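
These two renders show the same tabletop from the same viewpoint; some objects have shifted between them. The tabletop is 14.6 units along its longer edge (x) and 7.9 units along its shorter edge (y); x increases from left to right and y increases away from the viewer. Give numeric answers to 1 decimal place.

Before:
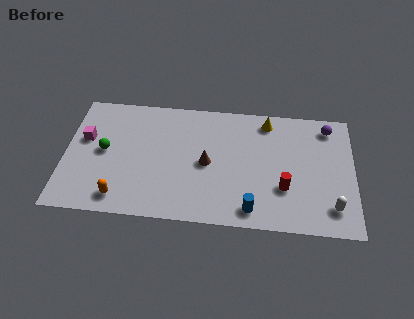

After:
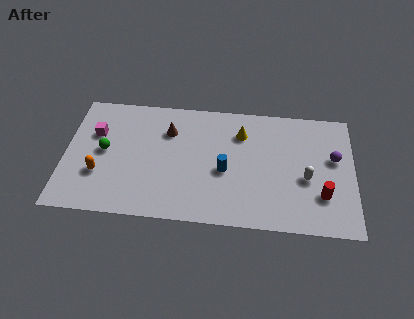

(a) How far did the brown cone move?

2.8

The brown cone was near (7.2, 3.8) before and (5.2, 5.7) after, so it travelled √(2.0² + 1.9²) ≈ 2.8 units.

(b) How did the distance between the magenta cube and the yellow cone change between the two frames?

-2.0

The distance was about 9.4 in the first image and 7.4 in the second, so they moved 2.0 units closer together.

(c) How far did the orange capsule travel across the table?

1.8

From (2.9, 1.2) to (1.8, 2.6), the orange capsule covered √(1.1² + 1.4²) ≈ 1.8 units.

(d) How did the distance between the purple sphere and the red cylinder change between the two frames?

-2.2

They were about 4.7 units apart before and 2.5 after — 2.2 units closer together.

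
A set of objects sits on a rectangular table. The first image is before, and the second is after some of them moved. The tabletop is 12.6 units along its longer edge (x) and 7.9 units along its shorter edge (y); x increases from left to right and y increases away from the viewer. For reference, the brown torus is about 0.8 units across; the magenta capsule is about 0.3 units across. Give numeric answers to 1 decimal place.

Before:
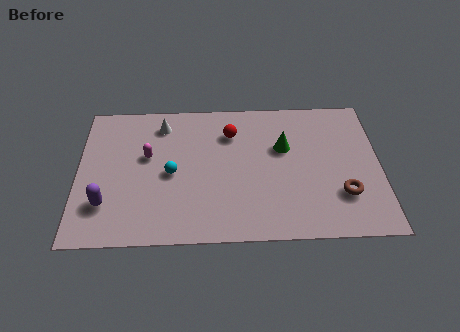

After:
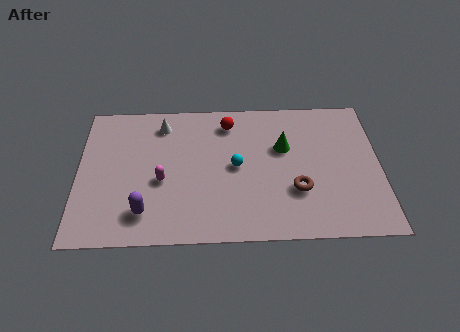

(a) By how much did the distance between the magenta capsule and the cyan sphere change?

+1.8

Before: roughly 1.4 units apart; after: 3.2. That's 1.8 units further apart.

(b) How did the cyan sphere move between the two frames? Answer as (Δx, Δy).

(2.7, 0.3)

The cyan sphere was at about (3.9, 3.7) and moved to about (6.6, 4.0).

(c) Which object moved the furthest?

the cyan sphere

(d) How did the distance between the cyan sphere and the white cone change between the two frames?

+1.2

They were about 2.8 units apart before and 4.0 after — 1.2 units further apart.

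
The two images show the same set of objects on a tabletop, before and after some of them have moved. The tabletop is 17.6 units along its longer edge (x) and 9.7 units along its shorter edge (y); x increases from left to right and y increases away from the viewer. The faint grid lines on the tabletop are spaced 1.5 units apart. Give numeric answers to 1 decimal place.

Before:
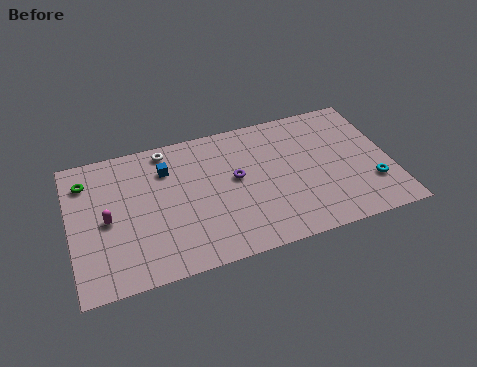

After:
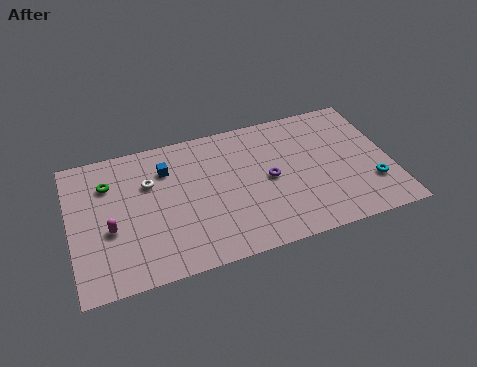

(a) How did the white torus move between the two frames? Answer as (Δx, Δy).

(-1.1, -2.1)

The white torus started near (5.5, 8.6) and ended near (4.4, 6.5).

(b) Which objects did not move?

the cyan torus and the blue cube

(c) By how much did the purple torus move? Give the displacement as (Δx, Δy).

(1.8, -0.6)

From the two frames, the purple torus sits at roughly (9.1, 5.4) before and (10.9, 4.8) after.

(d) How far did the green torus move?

1.3

The green torus moved from about (1.0, 7.6) to (2.2, 7.1), a distance of √(1.2² + 0.5²) ≈ 1.3.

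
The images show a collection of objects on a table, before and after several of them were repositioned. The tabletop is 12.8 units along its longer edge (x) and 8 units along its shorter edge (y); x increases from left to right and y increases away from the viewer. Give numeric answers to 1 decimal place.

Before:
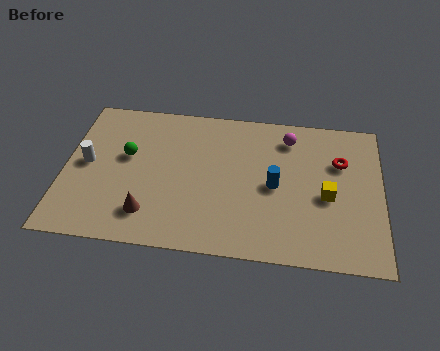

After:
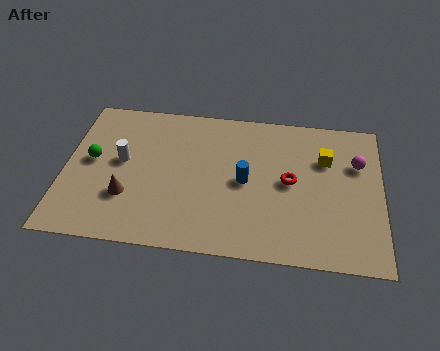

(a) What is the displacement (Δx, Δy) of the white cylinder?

(1.4, 0.3)

The white cylinder started near (0.9, 4.1) and ended near (2.3, 4.4).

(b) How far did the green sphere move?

1.5

From (2.5, 4.7) to (1.1, 4.3), the green sphere covered √(1.4² + 0.4²) ≈ 1.5 units.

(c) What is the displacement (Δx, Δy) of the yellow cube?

(-0.1, 2.0)

From the two frames, the yellow cube sits at roughly (10.6, 3.5) before and (10.5, 5.5) after.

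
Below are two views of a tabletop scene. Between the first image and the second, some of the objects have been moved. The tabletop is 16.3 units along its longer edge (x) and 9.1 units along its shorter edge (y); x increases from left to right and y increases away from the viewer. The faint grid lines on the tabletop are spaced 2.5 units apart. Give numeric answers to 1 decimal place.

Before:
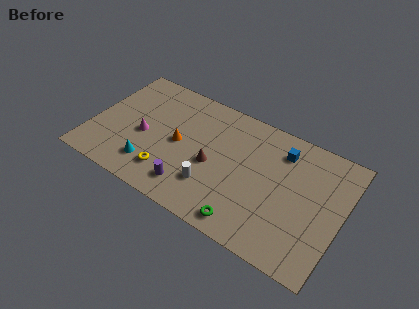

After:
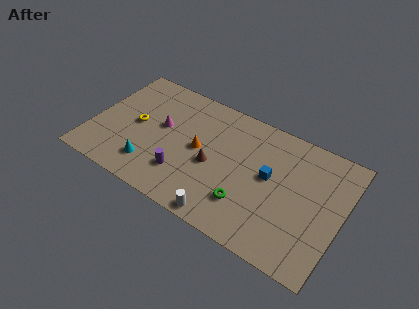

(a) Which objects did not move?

the cyan cone and the brown cone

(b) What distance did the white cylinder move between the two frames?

2.0

The white cylinder was near (8.2, 2.5) before and (9.3, 0.8) after, so it travelled √(1.1² + 1.7²) ≈ 2.0 units.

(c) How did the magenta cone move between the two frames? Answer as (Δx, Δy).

(1.0, 1.2)

The magenta cone started near (3.4, 4.0) and ended near (4.4, 5.2).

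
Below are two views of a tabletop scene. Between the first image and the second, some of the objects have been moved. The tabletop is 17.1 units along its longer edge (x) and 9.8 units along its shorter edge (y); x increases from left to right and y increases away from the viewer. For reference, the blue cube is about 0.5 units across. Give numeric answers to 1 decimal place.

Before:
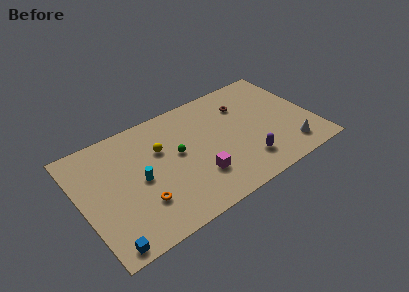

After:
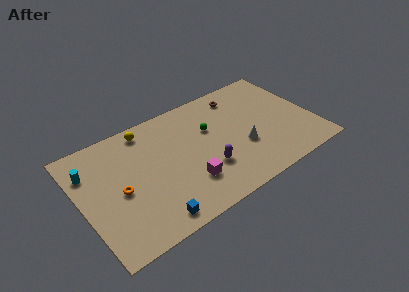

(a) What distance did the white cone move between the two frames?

3.7

From (14.9, 1.8) to (11.7, 3.6), the white cone covered √(3.2² + 1.8²) ≈ 3.7 units.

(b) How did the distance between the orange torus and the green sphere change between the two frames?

+3.2

They were about 4.0 units apart before and 7.2 after — 3.2 units further apart.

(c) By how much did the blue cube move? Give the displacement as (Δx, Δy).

(3.3, 0.3)

From the two frames, the blue cube sits at roughly (1.2, 0.9) before and (4.5, 1.2) after.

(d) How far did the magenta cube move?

0.8

From (8.2, 2.8) to (7.4, 2.7), the magenta cube covered √(0.8² + 0.1²) ≈ 0.8 units.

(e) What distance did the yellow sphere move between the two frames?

2.3

From (6.0, 6.4) to (5.3, 8.6), the yellow sphere covered √(0.7² + 2.2²) ≈ 2.3 units.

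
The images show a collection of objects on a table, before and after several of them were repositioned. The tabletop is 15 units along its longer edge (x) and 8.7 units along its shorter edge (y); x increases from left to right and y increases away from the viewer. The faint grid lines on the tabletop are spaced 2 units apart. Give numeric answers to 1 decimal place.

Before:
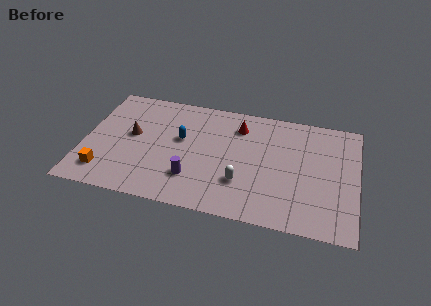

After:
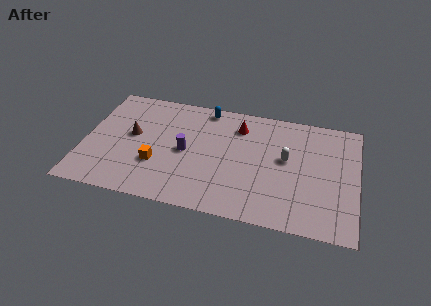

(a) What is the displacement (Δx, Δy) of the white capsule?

(2.3, 2.3)

From the two frames, the white capsule sits at roughly (8.8, 2.6) before and (11.1, 4.9) after.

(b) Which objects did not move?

the red cone and the brown cone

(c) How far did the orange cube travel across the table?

3.0

From (1.3, 1.7) to (4.1, 2.9), the orange cube covered √(2.8² + 1.2²) ≈ 3.0 units.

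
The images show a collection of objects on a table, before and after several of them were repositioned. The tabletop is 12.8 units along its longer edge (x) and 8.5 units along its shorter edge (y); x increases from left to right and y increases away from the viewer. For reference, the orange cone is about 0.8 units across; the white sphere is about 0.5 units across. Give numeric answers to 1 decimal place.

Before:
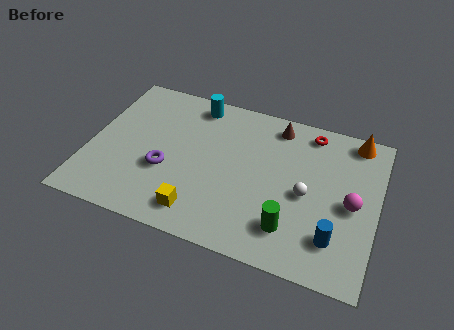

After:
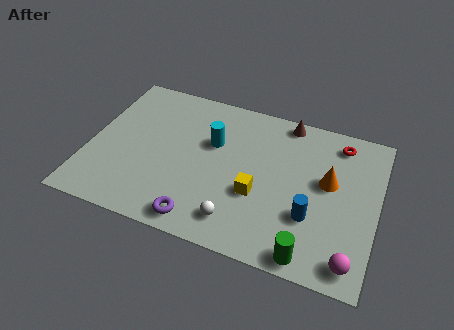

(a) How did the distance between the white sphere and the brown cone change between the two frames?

+2.6

Before: roughly 3.8 units apart; after: 6.4. That's 2.6 units further apart.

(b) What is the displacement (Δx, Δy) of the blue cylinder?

(-1.1, 0.8)

The blue cylinder started near (11.1, 2.0) and ended near (10.0, 2.8).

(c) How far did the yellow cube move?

3.0

The yellow cube moved from about (5.2, 1.4) to (7.6, 3.2), a distance of √(2.4² + 1.8²) ≈ 3.0.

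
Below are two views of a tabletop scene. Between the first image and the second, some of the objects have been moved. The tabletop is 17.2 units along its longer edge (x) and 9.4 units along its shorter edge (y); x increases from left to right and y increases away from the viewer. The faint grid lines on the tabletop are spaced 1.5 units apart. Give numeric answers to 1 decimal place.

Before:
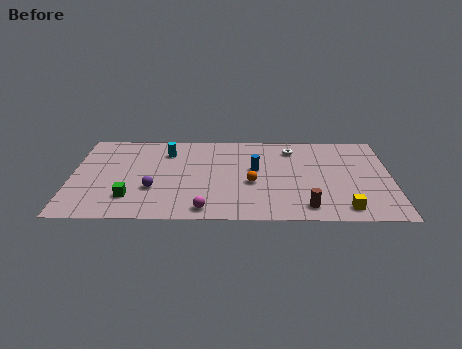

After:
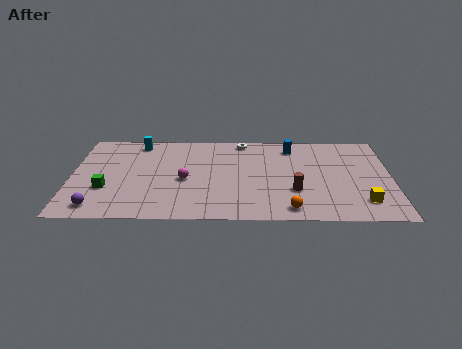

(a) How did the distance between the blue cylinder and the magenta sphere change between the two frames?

+1.7

Before: roughly 5.1 units apart; after: 6.8. That's 1.7 units further apart.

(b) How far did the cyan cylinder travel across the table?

1.9

The cyan cylinder moved from about (5.1, 7.2) to (3.5, 8.2), a distance of √(1.6² + 1.0²) ≈ 1.9.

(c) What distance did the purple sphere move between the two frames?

3.5

From (4.4, 3.2) to (1.5, 1.3), the purple sphere covered √(2.9² + 1.9²) ≈ 3.5 units.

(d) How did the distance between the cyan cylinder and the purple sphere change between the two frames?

+3.1

Before: roughly 4.1 units apart; after: 7.2. That's 3.1 units further apart.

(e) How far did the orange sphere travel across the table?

3.4

From (9.7, 3.9) to (11.7, 1.2), the orange sphere covered √(2.0² + 2.7²) ≈ 3.4 units.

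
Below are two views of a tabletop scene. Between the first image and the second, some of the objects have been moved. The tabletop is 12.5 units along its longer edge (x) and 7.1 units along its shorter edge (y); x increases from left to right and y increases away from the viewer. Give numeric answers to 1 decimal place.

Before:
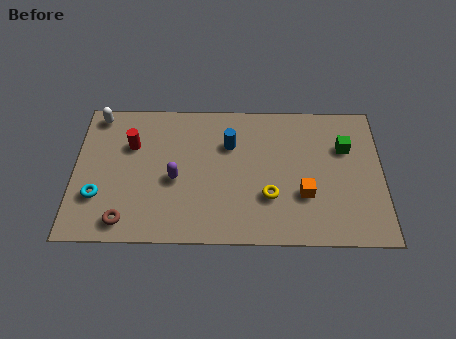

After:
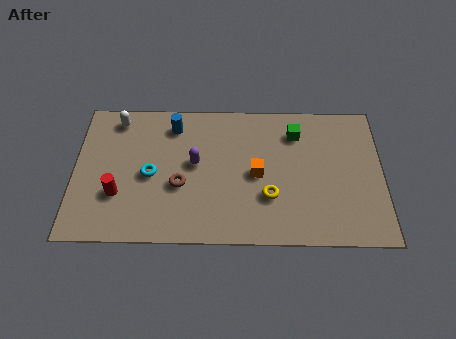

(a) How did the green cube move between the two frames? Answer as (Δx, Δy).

(-2.0, 0.7)

The green cube started near (11.0, 4.8) and ended near (9.0, 5.5).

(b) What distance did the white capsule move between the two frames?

0.8

The white capsule was near (0.9, 6.3) before and (1.7, 6.1) after, so it travelled √(0.8² + 0.2²) ≈ 0.8 units.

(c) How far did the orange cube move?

2.1

From (9.3, 2.4) to (7.4, 3.4), the orange cube covered √(1.9² + 1.0²) ≈ 2.1 units.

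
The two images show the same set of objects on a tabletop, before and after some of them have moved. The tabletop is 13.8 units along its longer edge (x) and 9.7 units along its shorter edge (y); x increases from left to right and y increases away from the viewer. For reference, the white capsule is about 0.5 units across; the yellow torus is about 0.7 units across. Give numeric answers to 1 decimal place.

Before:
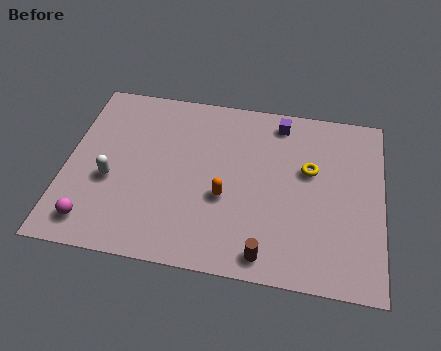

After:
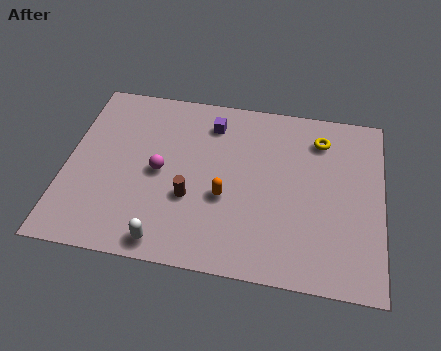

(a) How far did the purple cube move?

3.1

From (9.2, 8.4) to (6.2, 7.8), the purple cube covered √(3.0² + 0.6²) ≈ 3.1 units.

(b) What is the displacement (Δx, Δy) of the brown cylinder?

(-3.4, 2.4)

The brown cylinder was at about (8.9, 1.1) and moved to about (5.5, 3.5).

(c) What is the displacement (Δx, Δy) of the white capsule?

(2.6, -2.9)

The white capsule started near (2.0, 3.9) and ended near (4.6, 1.0).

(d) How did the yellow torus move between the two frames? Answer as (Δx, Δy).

(0.4, 1.8)

The yellow torus was at about (10.6, 5.9) and moved to about (11.0, 7.7).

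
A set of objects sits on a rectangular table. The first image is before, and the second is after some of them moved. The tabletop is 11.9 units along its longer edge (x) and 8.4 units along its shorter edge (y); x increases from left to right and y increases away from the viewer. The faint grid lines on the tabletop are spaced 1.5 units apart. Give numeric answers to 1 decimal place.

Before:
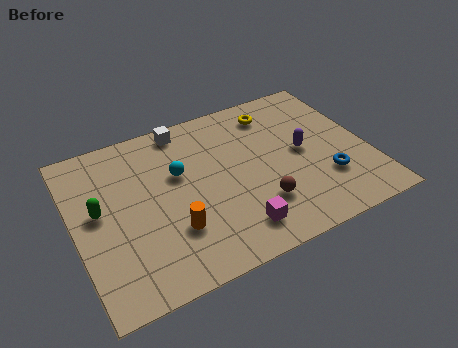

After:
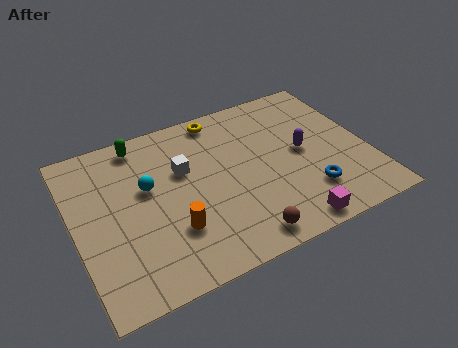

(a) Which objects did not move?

the orange cylinder and the purple capsule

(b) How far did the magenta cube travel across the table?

2.2

From (6.1, 1.5) to (8.2, 0.8), the magenta cube covered √(2.1² + 0.7²) ≈ 2.2 units.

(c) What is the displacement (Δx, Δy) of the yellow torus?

(-2.2, 0.6)

The yellow torus was at about (8.5, 6.9) and moved to about (6.3, 7.5).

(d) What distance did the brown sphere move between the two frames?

1.6

The brown sphere moved from about (7.2, 2.3) to (6.3, 1.0), a distance of √(0.9² + 1.3²) ≈ 1.6.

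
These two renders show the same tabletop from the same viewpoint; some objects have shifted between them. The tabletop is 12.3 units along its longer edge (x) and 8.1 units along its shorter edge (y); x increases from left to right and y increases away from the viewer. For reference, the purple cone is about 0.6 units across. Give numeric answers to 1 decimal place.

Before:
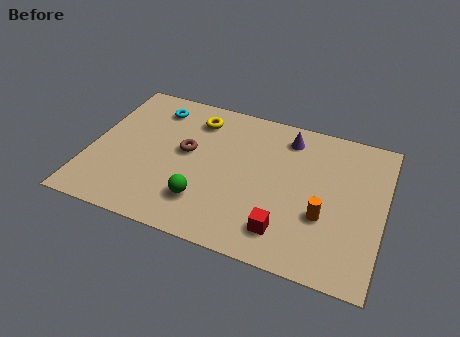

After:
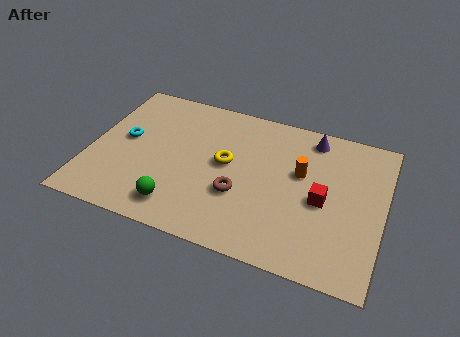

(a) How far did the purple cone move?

1.0

The purple cone was near (8.1, 6.7) before and (9.1, 7.0) after, so it travelled √(1.0² + 0.3²) ≈ 1.0 units.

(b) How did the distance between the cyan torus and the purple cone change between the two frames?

+2.4

They were about 5.7 units apart before and 8.1 after — 2.4 units further apart.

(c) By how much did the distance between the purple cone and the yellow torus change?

+0.4

Before: roughly 3.9 units apart; after: 4.3. That's 0.4 units further apart.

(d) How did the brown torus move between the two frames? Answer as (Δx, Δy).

(2.4, -1.6)

The brown torus started near (4.0, 4.5) and ended near (6.4, 2.9).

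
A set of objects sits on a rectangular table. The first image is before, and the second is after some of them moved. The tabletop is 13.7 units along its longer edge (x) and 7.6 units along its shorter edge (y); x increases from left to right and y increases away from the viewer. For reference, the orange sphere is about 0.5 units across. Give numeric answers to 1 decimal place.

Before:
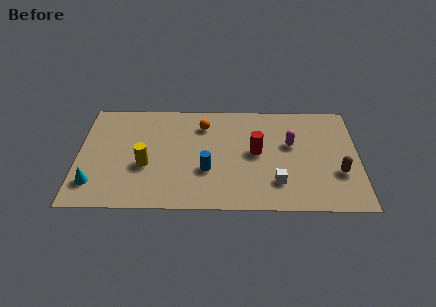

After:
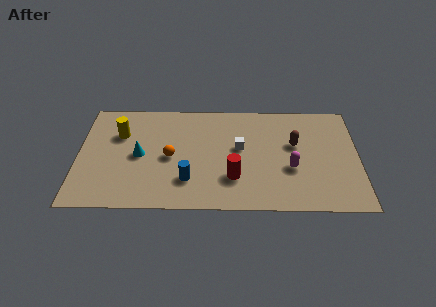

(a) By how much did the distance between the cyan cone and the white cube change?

-4.0

They were about 8.9 units apart before and 4.9 after — 4.0 units closer together.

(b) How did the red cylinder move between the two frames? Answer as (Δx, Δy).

(-1.1, -1.8)

The red cylinder was at about (8.7, 4.0) and moved to about (7.6, 2.2).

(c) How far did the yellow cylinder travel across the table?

2.6

From (3.3, 3.0) to (2.0, 5.2), the yellow cylinder covered √(1.3² + 2.2²) ≈ 2.6 units.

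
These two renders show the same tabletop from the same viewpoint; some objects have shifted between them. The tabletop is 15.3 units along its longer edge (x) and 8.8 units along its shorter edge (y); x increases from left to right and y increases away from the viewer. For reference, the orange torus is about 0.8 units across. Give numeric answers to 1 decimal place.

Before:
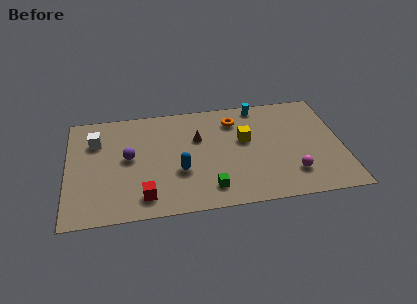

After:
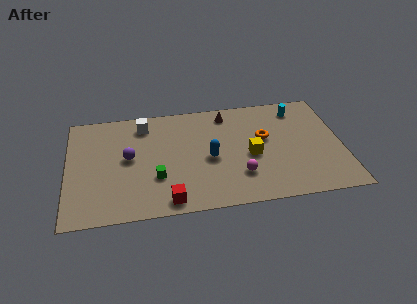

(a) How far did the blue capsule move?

1.9

The blue capsule moved from about (6.2, 3.2) to (7.9, 4.0), a distance of √(1.7² + 0.8²) ≈ 1.9.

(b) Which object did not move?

the purple sphere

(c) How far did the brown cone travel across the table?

2.5

The brown cone moved from about (7.3, 5.7) to (9.0, 7.5), a distance of √(1.7² + 1.8²) ≈ 2.5.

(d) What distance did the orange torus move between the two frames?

2.3

The orange torus was near (9.4, 6.9) before and (11.0, 5.2) after, so it travelled √(1.6² + 1.7²) ≈ 2.3 units.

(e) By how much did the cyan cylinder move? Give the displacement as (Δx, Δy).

(2.2, -0.6)

The cyan cylinder was at about (10.8, 7.9) and moved to about (13.0, 7.3).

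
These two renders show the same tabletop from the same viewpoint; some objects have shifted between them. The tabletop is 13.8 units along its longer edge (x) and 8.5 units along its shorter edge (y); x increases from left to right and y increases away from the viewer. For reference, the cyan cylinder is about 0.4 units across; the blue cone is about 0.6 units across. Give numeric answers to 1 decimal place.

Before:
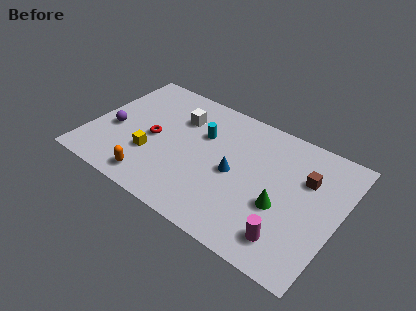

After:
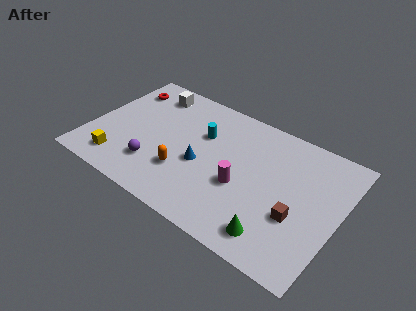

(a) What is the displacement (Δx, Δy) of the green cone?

(0.0, -1.9)

The green cone started near (10.8, 3.3) and ended near (10.8, 1.4).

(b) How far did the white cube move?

2.1

The white cube moved from about (4.6, 6.1) to (2.7, 7.1), a distance of √(1.9² + 1.0²) ≈ 2.1.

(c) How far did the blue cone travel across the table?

1.8

From (8.1, 4.0) to (6.3, 3.6), the blue cone covered √(1.8² + 0.4²) ≈ 1.8 units.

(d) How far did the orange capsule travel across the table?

2.1

From (4.0, 1.2) to (5.5, 2.6), the orange capsule covered √(1.5² + 1.4²) ≈ 2.1 units.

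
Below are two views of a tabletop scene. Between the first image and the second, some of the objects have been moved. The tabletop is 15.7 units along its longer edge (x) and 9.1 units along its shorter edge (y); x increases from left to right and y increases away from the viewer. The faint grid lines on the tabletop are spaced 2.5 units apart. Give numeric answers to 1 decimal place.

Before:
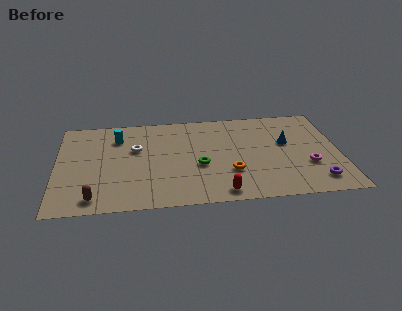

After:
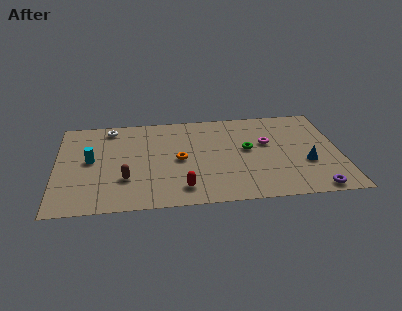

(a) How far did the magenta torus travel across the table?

3.3

From (13.9, 3.1) to (11.7, 5.5), the magenta torus covered √(2.2² + 2.4²) ≈ 3.3 units.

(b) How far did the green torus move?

3.0

The green torus moved from about (7.9, 3.7) to (10.6, 5.0), a distance of √(2.7² + 1.3²) ≈ 3.0.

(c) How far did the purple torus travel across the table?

0.8

From (14.3, 1.6) to (14.1, 0.8), the purple torus covered √(0.2² + 0.8²) ≈ 0.8 units.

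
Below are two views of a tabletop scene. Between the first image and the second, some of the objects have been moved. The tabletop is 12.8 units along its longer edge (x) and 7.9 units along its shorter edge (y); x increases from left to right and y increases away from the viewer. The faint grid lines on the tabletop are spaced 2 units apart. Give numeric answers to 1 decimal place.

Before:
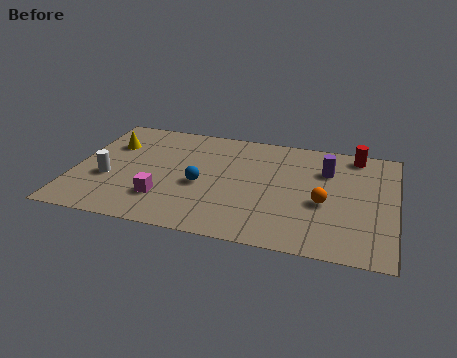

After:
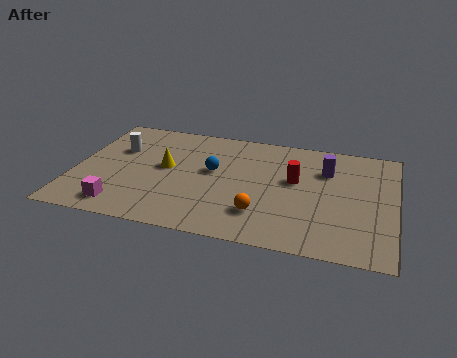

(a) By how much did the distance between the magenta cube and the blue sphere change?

+2.8

The distance was about 1.9 in the first image and 4.7 in the second, so they moved 2.8 units further apart.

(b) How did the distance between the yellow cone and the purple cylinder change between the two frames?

-2.2

They were about 8.7 units apart before and 6.5 after — 2.2 units closer together.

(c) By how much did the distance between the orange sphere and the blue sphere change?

-1.6

The distance was about 4.9 in the first image and 3.3 in the second, so they moved 1.6 units closer together.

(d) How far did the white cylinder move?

2.2

The white cylinder moved from about (1.4, 3.0) to (1.6, 5.2), a distance of √(0.2² + 2.2²) ≈ 2.2.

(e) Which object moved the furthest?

the red cylinder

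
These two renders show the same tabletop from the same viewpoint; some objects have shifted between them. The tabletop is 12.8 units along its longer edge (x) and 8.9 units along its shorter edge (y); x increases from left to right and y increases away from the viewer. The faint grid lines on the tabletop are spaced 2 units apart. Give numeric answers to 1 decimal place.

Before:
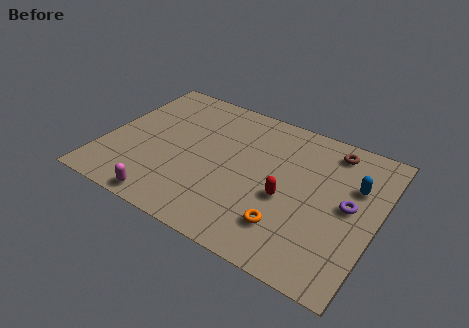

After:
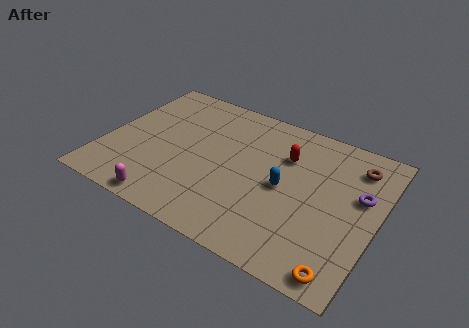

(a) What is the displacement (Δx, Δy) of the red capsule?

(-0.4, 2.5)

The red capsule started near (8.7, 3.7) and ended near (8.3, 6.2).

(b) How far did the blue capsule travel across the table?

3.5

From (11.6, 5.9) to (8.5, 4.3), the blue capsule covered √(3.1² + 1.6²) ≈ 3.5 units.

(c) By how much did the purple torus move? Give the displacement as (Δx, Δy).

(0.4, 0.8)

The purple torus was at about (11.5, 4.6) and moved to about (11.9, 5.4).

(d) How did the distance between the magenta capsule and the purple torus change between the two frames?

+0.7

The distance was about 8.9 in the first image and 9.6 in the second, so they moved 0.7 units further apart.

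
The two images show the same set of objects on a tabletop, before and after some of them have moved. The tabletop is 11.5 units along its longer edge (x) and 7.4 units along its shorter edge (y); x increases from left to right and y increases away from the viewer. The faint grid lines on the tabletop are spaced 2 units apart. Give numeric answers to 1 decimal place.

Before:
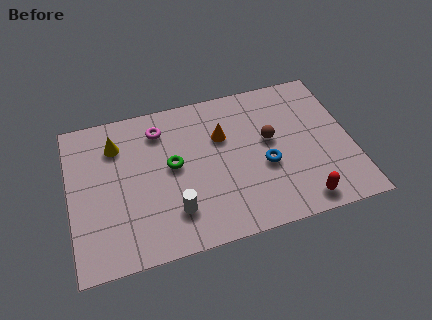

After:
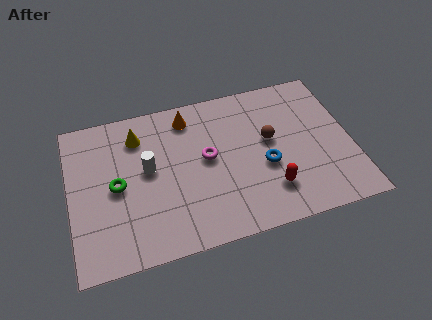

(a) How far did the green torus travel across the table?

2.3

The green torus was near (4.2, 4.0) before and (1.9, 3.6) after, so it travelled √(2.3² + 0.4²) ≈ 2.3 units.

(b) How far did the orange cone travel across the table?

1.8

The orange cone moved from about (6.3, 4.9) to (5.0, 6.2), a distance of √(1.3² + 1.3²) ≈ 1.8.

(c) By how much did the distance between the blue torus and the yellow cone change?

-0.7

The distance was about 6.4 in the first image and 5.7 in the second, so they moved 0.7 units closer together.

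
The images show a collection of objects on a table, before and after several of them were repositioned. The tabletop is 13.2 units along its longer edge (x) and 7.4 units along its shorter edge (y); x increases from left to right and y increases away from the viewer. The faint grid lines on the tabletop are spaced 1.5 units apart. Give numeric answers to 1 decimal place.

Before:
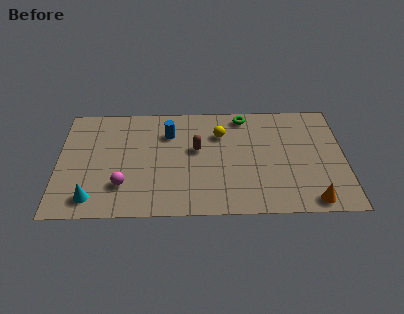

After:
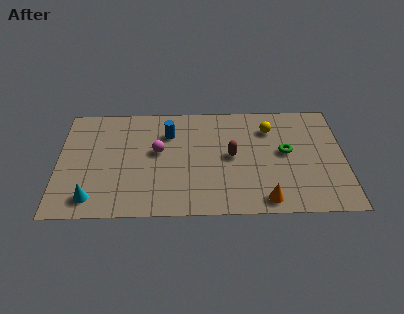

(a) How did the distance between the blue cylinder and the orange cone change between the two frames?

-1.7

They were about 8.0 units apart before and 6.3 after — 1.7 units closer together.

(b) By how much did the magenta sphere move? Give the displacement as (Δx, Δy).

(1.6, 2.2)

From the two frames, the magenta sphere sits at roughly (3.0, 2.0) before and (4.6, 4.2) after.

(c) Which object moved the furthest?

the green torus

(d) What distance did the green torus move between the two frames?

3.1

The green torus was near (8.6, 6.5) before and (10.5, 4.0) after, so it travelled √(1.9² + 2.5²) ≈ 3.1 units.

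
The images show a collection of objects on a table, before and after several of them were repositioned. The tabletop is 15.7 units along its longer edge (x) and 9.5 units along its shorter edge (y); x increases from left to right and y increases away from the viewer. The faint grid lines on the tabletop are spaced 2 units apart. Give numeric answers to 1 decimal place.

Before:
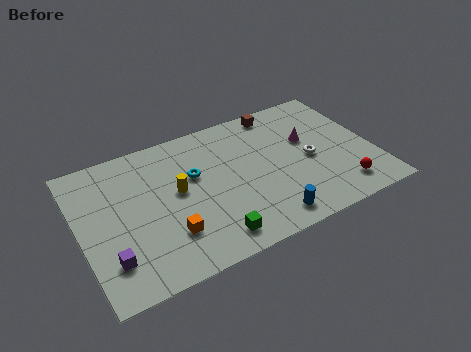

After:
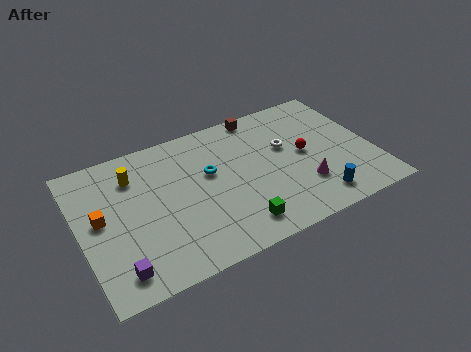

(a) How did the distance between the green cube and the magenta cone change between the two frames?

-3.4

Before: roughly 7.4 units apart; after: 4.0. That's 3.4 units closer together.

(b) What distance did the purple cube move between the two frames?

0.9

The purple cube was near (1.3, 2.3) before and (1.6, 1.5) after, so it travelled √(0.3² + 0.8²) ≈ 0.9 units.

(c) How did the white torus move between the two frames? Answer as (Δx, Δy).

(-1.1, 1.4)

From the two frames, the white torus sits at roughly (12.3, 4.4) before and (11.2, 5.8) after.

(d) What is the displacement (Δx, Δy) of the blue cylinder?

(2.7, 0.2)

From the two frames, the blue cylinder sits at roughly (9.5, 1.3) before and (12.2, 1.5) after.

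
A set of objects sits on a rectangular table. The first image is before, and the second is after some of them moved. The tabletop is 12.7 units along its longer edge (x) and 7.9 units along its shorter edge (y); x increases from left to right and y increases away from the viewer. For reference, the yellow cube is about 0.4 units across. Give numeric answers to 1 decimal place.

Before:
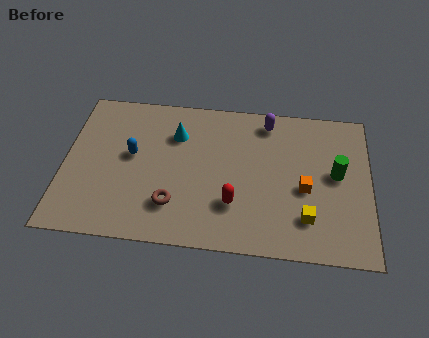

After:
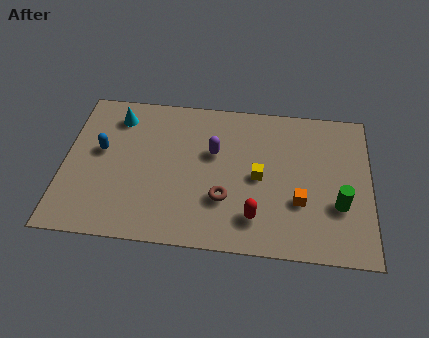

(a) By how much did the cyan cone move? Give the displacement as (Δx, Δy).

(-2.5, 0.7)

The cyan cone started near (4.6, 5.7) and ended near (2.1, 6.4).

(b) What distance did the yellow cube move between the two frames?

2.8

The yellow cube was near (10.1, 1.9) before and (8.1, 3.8) after, so it travelled √(2.0² + 1.9²) ≈ 2.8 units.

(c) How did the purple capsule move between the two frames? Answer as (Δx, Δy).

(-2.2, -1.9)

The purple capsule started near (8.4, 6.8) and ended near (6.2, 4.9).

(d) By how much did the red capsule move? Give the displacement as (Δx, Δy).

(0.9, -0.6)

The red capsule started near (7.1, 2.3) and ended near (8.0, 1.7).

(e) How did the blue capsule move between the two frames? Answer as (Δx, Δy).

(-1.3, 0.1)

The blue capsule started near (2.8, 4.4) and ended near (1.5, 4.5).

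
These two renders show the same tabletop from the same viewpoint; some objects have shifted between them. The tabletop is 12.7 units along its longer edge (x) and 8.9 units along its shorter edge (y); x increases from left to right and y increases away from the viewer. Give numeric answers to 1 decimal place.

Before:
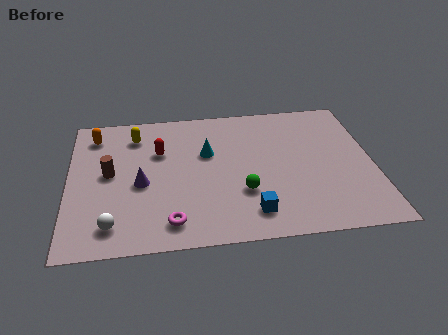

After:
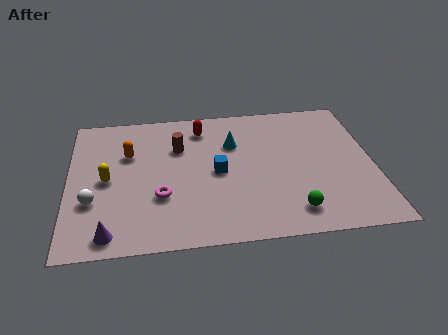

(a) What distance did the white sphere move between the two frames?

1.7

The white sphere moved from about (1.8, 1.5) to (1.0, 3.0), a distance of √(0.8² + 1.5²) ≈ 1.7.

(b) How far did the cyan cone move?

1.2

From (5.8, 5.6) to (6.9, 6.1), the cyan cone covered √(1.1² + 0.5²) ≈ 1.2 units.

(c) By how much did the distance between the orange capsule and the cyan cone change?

-0.6

Before: roughly 5.0 units apart; after: 4.4. That's 0.6 units closer together.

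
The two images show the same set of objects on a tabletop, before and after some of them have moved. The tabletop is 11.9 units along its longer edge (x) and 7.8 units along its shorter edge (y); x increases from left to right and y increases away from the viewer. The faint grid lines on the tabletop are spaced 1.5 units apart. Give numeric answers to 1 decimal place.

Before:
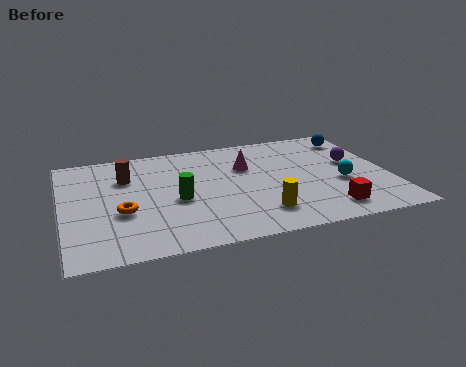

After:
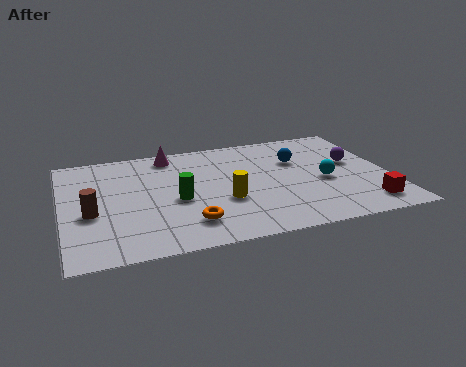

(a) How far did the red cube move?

1.4

The red cube moved from about (9.4, 1.3) to (10.8, 1.3), a distance of √(1.4² + 0.0²) ≈ 1.4.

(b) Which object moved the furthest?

the magenta cone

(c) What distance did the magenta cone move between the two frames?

3.1

From (6.8, 5.2) to (4.1, 6.8), the magenta cone covered √(2.7² + 1.6²) ≈ 3.1 units.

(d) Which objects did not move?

the green cylinder and the purple sphere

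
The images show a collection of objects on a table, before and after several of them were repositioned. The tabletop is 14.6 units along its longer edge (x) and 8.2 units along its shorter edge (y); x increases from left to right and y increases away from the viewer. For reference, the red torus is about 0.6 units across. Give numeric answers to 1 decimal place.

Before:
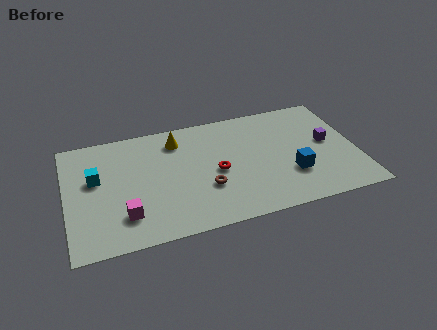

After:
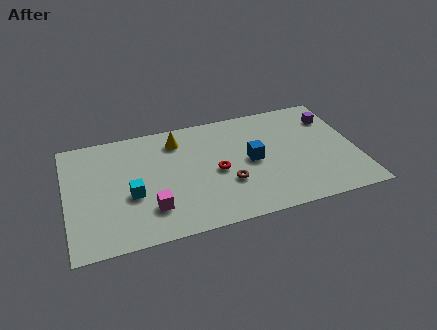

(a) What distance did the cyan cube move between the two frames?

2.3

The cyan cube was near (1.5, 4.9) before and (3.2, 3.3) after, so it travelled √(1.7² + 1.6²) ≈ 2.3 units.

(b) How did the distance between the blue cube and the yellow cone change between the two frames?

-2.4

The distance was about 6.8 in the first image and 4.4 in the second, so they moved 2.4 units closer together.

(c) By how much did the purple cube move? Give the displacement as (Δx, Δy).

(0.4, 1.8)

From the two frames, the purple cube sits at roughly (13.2, 4.4) before and (13.6, 6.2) after.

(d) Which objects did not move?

the red torus and the yellow cone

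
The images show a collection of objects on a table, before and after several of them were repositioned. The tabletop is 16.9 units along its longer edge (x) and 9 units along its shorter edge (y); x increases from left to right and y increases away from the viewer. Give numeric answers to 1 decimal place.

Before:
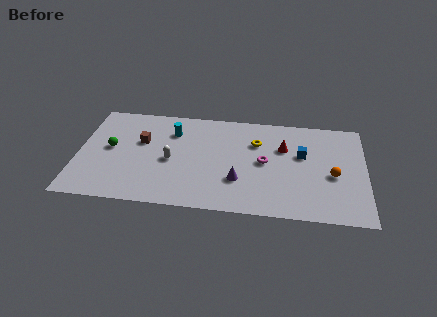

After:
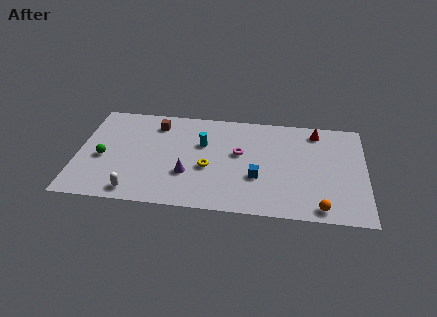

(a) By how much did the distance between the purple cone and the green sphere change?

-2.8

The distance was about 7.9 in the first image and 5.1 in the second, so they moved 2.8 units closer together.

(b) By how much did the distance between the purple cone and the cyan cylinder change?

-2.7

Before: roughly 5.6 units apart; after: 2.9. That's 2.7 units closer together.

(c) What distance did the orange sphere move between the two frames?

3.0

From (15.0, 3.9) to (14.3, 1.0), the orange sphere covered √(0.7² + 2.9²) ≈ 3.0 units.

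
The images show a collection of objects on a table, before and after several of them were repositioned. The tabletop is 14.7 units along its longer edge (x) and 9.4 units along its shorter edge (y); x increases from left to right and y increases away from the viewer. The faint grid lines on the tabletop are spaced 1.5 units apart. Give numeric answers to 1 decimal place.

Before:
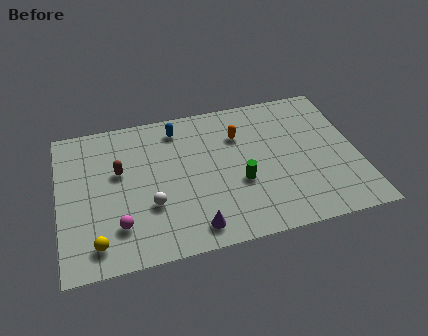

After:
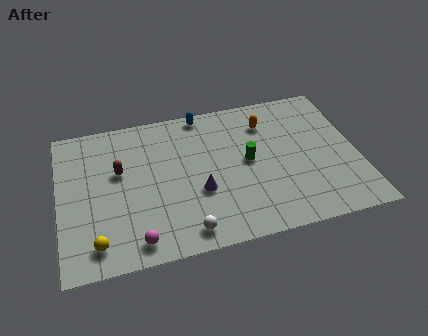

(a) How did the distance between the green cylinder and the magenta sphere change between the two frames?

+0.7

They were about 6.1 units apart before and 6.8 after — 0.7 units further apart.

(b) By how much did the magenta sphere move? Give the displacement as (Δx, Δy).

(0.8, -1.1)

From the two frames, the magenta sphere sits at roughly (2.8, 2.3) before and (3.6, 1.2) after.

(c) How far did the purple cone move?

2.2

The purple cone was near (6.4, 1.3) before and (6.8, 3.5) after, so it travelled √(0.4² + 2.2²) ≈ 2.2 units.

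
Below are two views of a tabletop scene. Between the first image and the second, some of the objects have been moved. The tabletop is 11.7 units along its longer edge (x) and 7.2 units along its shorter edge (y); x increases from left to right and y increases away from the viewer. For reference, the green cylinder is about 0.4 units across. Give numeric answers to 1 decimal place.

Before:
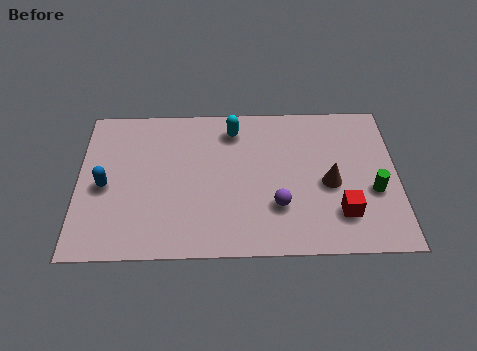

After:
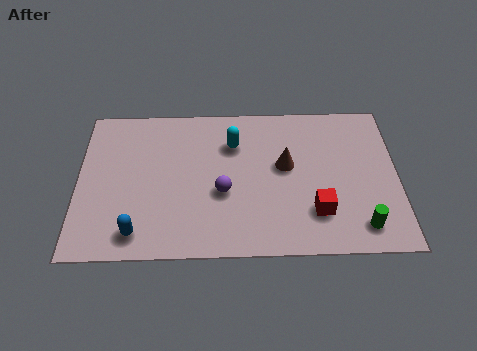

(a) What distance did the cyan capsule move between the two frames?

0.7

The cyan capsule moved from about (5.7, 5.9) to (5.7, 5.2), a distance of √(0.0² + 0.7²) ≈ 0.7.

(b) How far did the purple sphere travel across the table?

2.1

The purple sphere moved from about (7.3, 2.2) to (5.3, 2.9), a distance of √(2.0² + 0.7²) ≈ 2.1.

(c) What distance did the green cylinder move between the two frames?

1.7

The green cylinder was near (10.8, 2.8) before and (10.3, 1.2) after, so it travelled √(0.5² + 1.6²) ≈ 1.7 units.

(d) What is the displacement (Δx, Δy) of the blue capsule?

(1.2, -2.2)

From the two frames, the blue capsule sits at roughly (1.0, 3.3) before and (2.2, 1.1) after.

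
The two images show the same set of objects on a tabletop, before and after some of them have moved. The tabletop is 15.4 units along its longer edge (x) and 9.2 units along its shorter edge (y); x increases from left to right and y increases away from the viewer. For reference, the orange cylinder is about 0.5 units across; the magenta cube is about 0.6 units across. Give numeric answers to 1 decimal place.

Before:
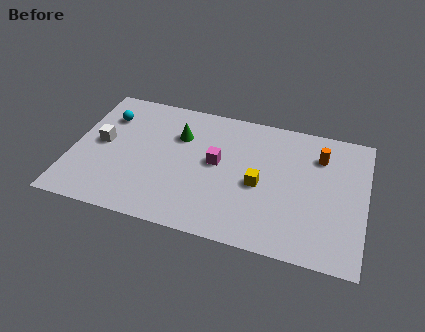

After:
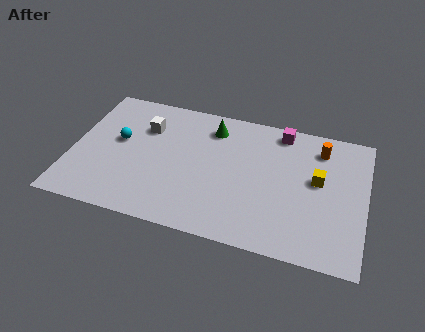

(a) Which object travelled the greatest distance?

the magenta cube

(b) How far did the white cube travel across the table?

2.8

The white cube was near (1.5, 4.8) before and (3.7, 6.5) after, so it travelled √(2.2² + 1.7²) ≈ 2.8 units.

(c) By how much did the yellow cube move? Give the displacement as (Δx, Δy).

(3.0, 1.1)

From the two frames, the yellow cube sits at roughly (9.9, 4.1) before and (12.9, 5.2) after.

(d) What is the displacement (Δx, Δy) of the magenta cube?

(3.2, 3.1)

The magenta cube started near (7.6, 5.0) and ended near (10.8, 8.1).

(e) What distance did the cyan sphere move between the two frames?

1.8

The cyan sphere moved from about (1.6, 6.8) to (2.4, 5.2), a distance of √(0.8² + 1.6²) ≈ 1.8.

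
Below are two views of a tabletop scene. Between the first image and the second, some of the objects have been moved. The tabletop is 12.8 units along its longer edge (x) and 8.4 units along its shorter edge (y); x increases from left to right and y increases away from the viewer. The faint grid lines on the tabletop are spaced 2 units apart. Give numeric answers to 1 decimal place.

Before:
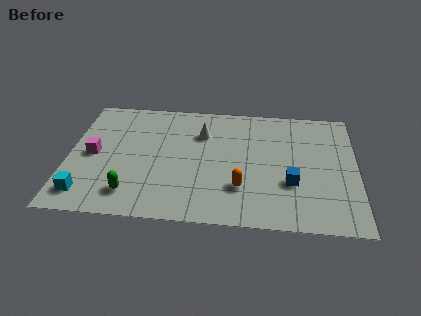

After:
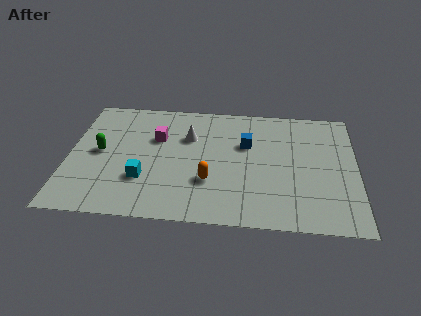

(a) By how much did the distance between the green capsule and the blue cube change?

-0.5

Before: roughly 7.1 units apart; after: 6.6. That's 0.5 units closer together.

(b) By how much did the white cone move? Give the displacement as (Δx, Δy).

(-0.6, -0.3)

The white cone started near (5.9, 6.0) and ended near (5.3, 5.7).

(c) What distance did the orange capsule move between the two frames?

1.4

From (7.7, 2.4) to (6.3, 2.7), the orange capsule covered √(1.4² + 0.3²) ≈ 1.4 units.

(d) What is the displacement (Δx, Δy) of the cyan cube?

(2.5, 1.2)

From the two frames, the cyan cube sits at roughly (0.9, 1.4) before and (3.4, 2.6) after.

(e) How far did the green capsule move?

3.1

The green capsule was near (2.9, 1.6) before and (1.4, 4.3) after, so it travelled √(1.5² + 2.7²) ≈ 3.1 units.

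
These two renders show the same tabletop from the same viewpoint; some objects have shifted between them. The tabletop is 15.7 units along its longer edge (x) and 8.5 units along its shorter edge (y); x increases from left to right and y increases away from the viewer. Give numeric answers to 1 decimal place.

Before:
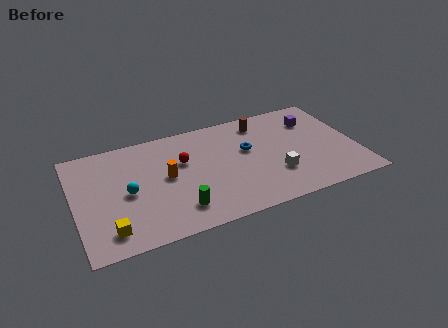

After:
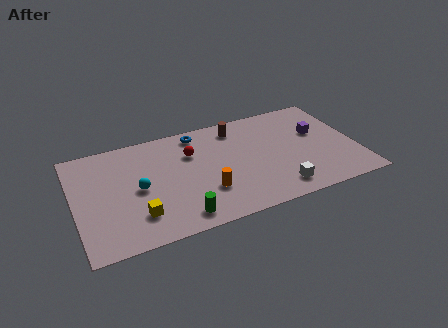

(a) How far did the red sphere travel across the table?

0.7

From (6.1, 5.4) to (6.6, 5.9), the red sphere covered √(0.5² + 0.5²) ≈ 0.7 units.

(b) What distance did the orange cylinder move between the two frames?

2.8

The orange cylinder moved from about (5.1, 4.5) to (7.1, 2.6), a distance of √(2.0² + 1.9²) ≈ 2.8.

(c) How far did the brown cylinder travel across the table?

1.4

The brown cylinder moved from about (10.7, 7.1) to (9.3, 7.1), a distance of √(1.4² + 0.0²) ≈ 1.4.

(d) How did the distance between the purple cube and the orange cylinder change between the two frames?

-1.6

They were about 8.7 units apart before and 7.1 after — 1.6 units closer together.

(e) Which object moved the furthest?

the blue torus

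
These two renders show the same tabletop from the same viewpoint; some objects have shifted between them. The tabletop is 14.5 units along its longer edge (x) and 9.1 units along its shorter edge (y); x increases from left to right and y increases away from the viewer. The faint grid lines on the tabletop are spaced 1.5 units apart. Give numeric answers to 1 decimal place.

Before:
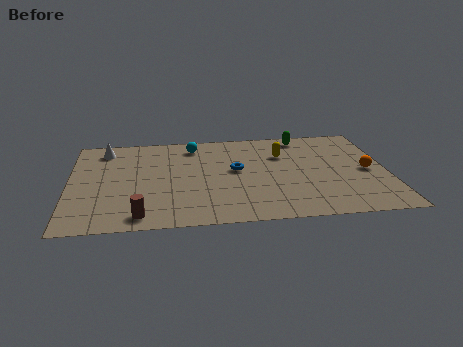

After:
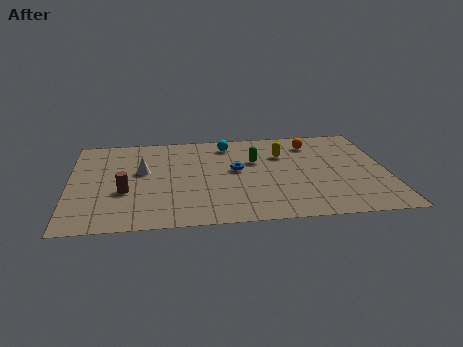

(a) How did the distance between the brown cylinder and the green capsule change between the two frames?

-3.8

Before: roughly 10.3 units apart; after: 6.5. That's 3.8 units closer together.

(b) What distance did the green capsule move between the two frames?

3.2

The green capsule was near (10.8, 8.0) before and (8.5, 5.8) after, so it travelled √(2.3² + 2.2²) ≈ 3.2 units.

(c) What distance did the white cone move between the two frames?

2.9

The white cone was near (1.6, 7.6) before and (3.3, 5.3) after, so it travelled √(1.7² + 2.3²) ≈ 2.9 units.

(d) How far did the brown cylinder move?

2.4

From (3.2, 1.1) to (2.5, 3.4), the brown cylinder covered √(0.7² + 2.3²) ≈ 2.4 units.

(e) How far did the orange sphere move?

3.8

The orange sphere was near (13.6, 4.3) before and (11.2, 7.3) after, so it travelled √(2.4² + 3.0²) ≈ 3.8 units.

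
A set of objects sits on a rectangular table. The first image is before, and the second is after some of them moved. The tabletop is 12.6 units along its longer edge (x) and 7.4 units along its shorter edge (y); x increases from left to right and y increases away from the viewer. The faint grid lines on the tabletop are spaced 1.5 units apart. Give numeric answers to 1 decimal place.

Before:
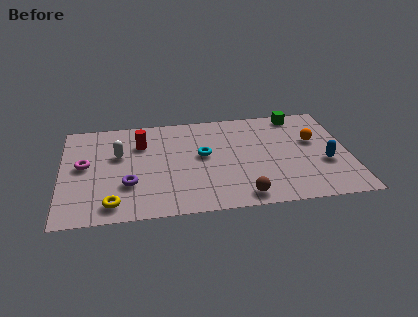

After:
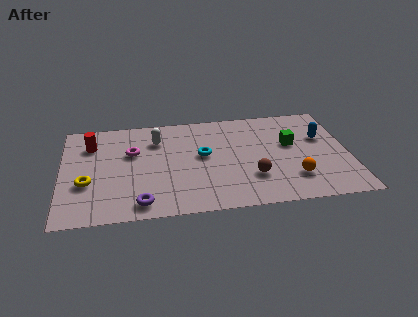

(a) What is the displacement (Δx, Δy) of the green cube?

(-0.4, -2.2)

From the two frames, the green cube sits at roughly (10.5, 6.6) before and (10.1, 4.4) after.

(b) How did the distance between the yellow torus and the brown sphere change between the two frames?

+1.6

Before: roughly 5.6 units apart; after: 7.2. That's 1.6 units further apart.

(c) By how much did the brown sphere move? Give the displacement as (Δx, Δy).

(0.5, 1.3)

The brown sphere was at about (7.8, 0.9) and moved to about (8.3, 2.2).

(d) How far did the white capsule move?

1.9

The white capsule moved from about (2.5, 4.6) to (4.2, 5.5), a distance of √(1.7² + 0.9²) ≈ 1.9.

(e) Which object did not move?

the cyan torus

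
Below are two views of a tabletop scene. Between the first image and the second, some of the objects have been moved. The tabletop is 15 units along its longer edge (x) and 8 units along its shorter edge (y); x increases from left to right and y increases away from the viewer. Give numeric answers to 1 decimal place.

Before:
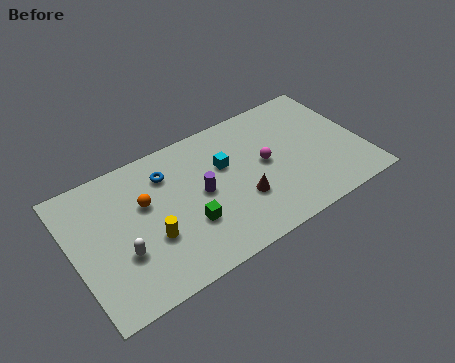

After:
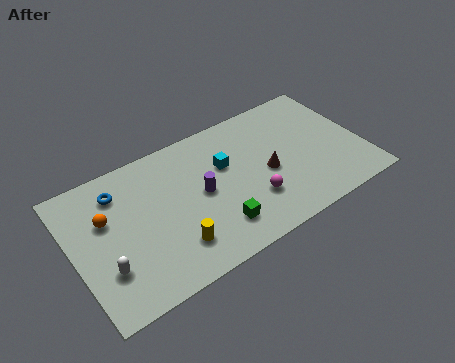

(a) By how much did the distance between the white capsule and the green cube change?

+2.2

They were about 3.4 units apart before and 5.6 after — 2.2 units further apart.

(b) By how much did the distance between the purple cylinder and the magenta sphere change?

-0.5

The distance was about 3.4 in the first image and 2.9 in the second, so they moved 0.5 units closer together.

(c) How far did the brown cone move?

1.7

The brown cone was near (8.5, 2.7) before and (10.0, 3.6) after, so it travelled √(1.5² + 0.9²) ≈ 1.7 units.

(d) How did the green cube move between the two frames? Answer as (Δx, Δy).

(1.3, -0.9)

The green cube was at about (5.7, 2.7) and moved to about (7.0, 1.8).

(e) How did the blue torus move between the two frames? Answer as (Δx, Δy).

(-2.5, 0.2)

The blue torus started near (5.1, 6.1) and ended near (2.6, 6.3).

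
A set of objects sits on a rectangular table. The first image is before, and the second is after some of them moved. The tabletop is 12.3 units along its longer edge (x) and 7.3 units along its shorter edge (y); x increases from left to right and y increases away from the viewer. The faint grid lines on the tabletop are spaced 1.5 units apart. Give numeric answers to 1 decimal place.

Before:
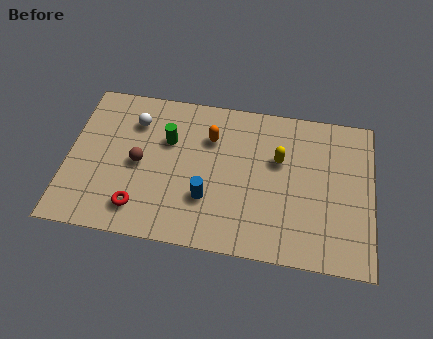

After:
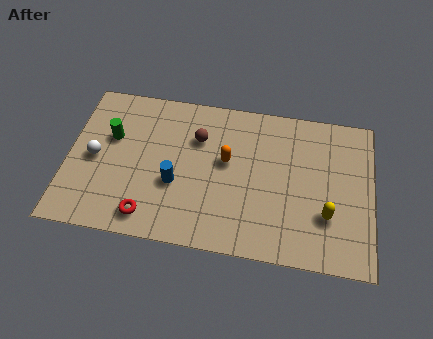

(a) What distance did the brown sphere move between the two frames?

2.8

The brown sphere moved from about (2.9, 3.5) to (5.2, 5.1), a distance of √(2.3² + 1.6²) ≈ 2.8.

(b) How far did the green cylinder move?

2.3

From (4.0, 4.8) to (1.7, 4.6), the green cylinder covered √(2.3² + 0.2²) ≈ 2.3 units.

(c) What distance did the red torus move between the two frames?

0.5

From (3.0, 1.4) to (3.4, 1.1), the red torus covered √(0.4² + 0.3²) ≈ 0.5 units.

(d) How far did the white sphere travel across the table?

2.5

From (2.6, 5.5) to (1.1, 3.5), the white sphere covered √(1.5² + 2.0²) ≈ 2.5 units.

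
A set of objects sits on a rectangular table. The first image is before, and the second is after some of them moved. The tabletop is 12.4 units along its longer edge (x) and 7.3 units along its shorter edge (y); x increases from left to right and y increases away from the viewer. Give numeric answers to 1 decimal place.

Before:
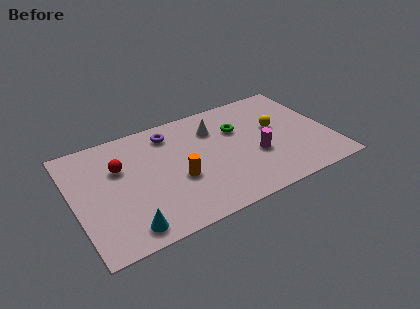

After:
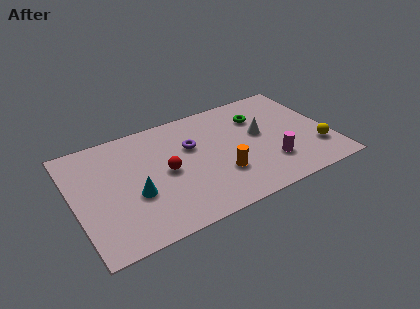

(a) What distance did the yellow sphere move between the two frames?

2.8

From (9.9, 4.2) to (11.6, 2.0), the yellow sphere covered √(1.7² + 2.2²) ≈ 2.8 units.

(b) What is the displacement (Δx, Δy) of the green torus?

(1.1, 0.4)

The green torus started near (8.1, 4.9) and ended near (9.2, 5.3).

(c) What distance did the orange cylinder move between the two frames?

2.1

The orange cylinder was near (4.9, 2.9) before and (6.9, 2.3) after, so it travelled √(2.0² + 0.6²) ≈ 2.1 units.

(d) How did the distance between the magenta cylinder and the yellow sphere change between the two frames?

+0.5

They were about 1.8 units apart before and 2.3 after — 0.5 units further apart.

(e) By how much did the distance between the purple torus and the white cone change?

+1.2

The distance was about 2.2 in the first image and 3.4 in the second, so they moved 1.2 units further apart.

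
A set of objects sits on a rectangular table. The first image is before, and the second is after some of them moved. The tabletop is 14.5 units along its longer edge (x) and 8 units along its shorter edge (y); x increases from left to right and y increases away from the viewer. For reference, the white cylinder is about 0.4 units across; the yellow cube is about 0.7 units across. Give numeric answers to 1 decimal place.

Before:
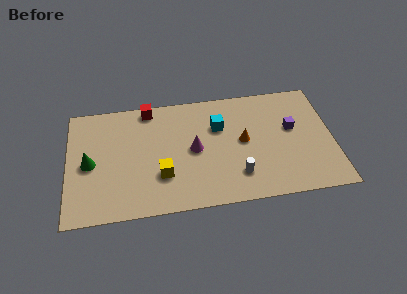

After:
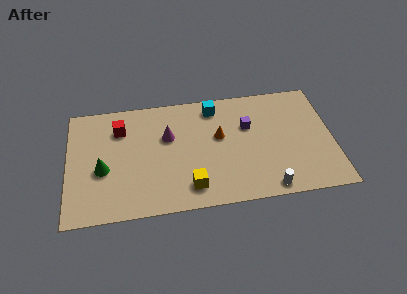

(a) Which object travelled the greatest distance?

the purple cube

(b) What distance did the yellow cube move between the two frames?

1.8

The yellow cube moved from about (5.1, 2.5) to (6.6, 1.5), a distance of √(1.5² + 1.0²) ≈ 1.8.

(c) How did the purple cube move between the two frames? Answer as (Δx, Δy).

(-2.4, 0.5)

The purple cube was at about (12.3, 4.7) and moved to about (9.9, 5.2).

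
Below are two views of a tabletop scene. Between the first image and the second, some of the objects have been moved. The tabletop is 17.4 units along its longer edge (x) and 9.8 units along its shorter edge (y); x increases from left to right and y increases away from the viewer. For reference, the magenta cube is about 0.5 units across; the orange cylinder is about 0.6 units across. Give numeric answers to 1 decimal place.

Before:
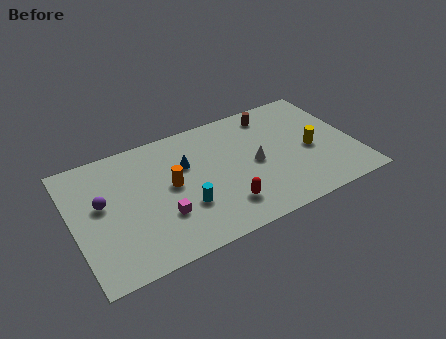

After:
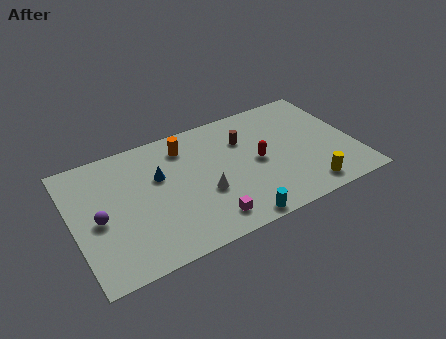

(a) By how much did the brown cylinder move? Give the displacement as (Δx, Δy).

(-2.0, -1.4)

The brown cylinder was at about (12.8, 8.3) and moved to about (10.8, 6.9).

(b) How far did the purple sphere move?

1.1

From (1.8, 5.6) to (1.5, 4.5), the purple sphere covered √(0.3² + 1.1²) ≈ 1.1 units.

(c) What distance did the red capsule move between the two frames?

3.6

From (8.9, 2.2) to (11.4, 4.8), the red capsule covered √(2.5² + 2.6²) ≈ 3.6 units.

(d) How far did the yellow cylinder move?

3.1

The yellow cylinder was near (14.7, 4.4) before and (14.0, 1.4) after, so it travelled √(0.7² + 3.0²) ≈ 3.1 units.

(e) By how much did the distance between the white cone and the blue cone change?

-0.9

They were about 4.4 units apart before and 3.5 after — 0.9 units closer together.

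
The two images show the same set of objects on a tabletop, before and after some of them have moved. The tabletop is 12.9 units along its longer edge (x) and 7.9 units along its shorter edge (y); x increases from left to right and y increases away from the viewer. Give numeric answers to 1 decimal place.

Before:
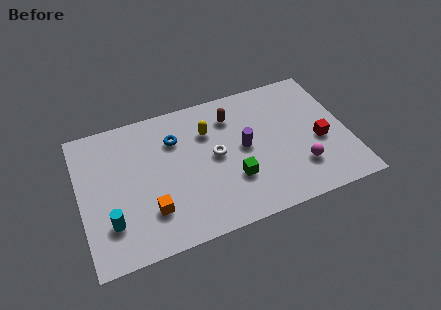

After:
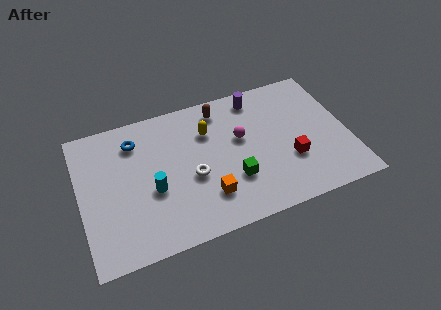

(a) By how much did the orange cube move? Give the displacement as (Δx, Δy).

(2.7, -0.1)

The orange cube was at about (3.2, 2.1) and moved to about (5.9, 2.0).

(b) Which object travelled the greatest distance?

the magenta sphere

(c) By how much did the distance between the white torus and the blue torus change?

+1.4

They were about 2.4 units apart before and 3.8 after — 1.4 units further apart.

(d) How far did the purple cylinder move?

2.8

From (7.9, 4.1) to (8.8, 6.8), the purple cylinder covered √(0.9² + 2.7²) ≈ 2.8 units.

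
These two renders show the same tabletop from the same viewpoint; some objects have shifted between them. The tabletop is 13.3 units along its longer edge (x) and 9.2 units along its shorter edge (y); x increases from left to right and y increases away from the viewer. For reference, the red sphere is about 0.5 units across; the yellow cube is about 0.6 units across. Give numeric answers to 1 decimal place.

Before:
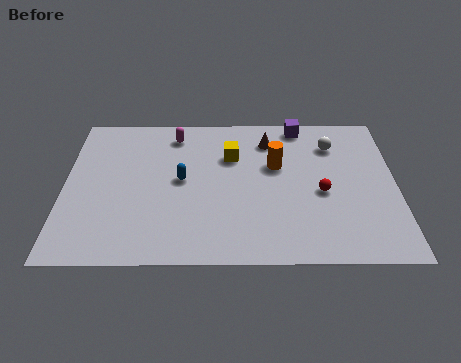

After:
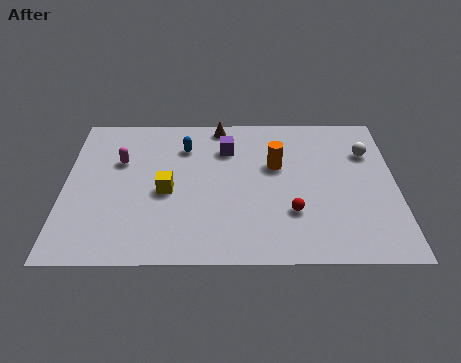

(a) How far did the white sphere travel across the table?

1.5

From (10.8, 7.0) to (12.2, 6.5), the white sphere covered √(1.4² + 0.5²) ≈ 1.5 units.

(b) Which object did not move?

the orange cylinder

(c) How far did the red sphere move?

1.7

The red sphere was near (10.3, 4.0) before and (9.1, 2.8) after, so it travelled √(1.2² + 1.2²) ≈ 1.7 units.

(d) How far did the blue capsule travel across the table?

2.1

The blue capsule was near (4.7, 4.8) before and (4.8, 6.9) after, so it travelled √(0.1² + 2.1²) ≈ 2.1 units.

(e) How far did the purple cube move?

3.4

The purple cube was near (9.5, 8.3) before and (6.5, 6.8) after, so it travelled √(3.0² + 1.5²) ≈ 3.4 units.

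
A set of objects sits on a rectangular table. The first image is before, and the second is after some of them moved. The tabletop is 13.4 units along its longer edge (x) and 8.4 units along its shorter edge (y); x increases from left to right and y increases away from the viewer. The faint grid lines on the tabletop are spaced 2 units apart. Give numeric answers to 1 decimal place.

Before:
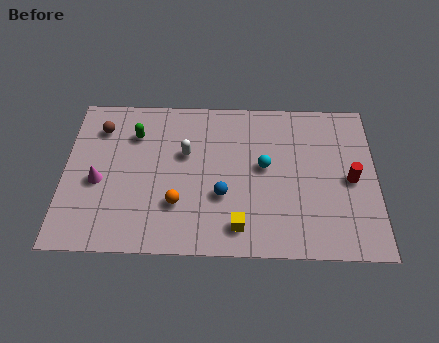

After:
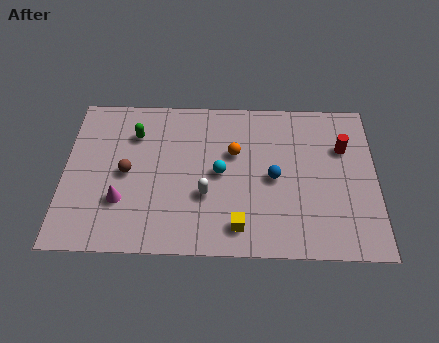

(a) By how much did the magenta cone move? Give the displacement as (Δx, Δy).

(1.0, -1.0)

The magenta cone was at about (1.5, 3.6) and moved to about (2.5, 2.6).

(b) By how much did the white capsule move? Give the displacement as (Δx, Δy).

(0.9, -2.2)

The white capsule started near (5.2, 5.2) and ended near (6.1, 3.0).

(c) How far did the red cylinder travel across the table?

1.7

From (12.3, 4.0) to (12.0, 5.7), the red cylinder covered √(0.3² + 1.7²) ≈ 1.7 units.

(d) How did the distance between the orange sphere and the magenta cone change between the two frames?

+1.9

They were about 3.6 units apart before and 5.5 after — 1.9 units further apart.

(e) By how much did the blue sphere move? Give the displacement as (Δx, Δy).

(2.2, 1.0)

From the two frames, the blue sphere sits at roughly (6.8, 3.0) before and (9.0, 4.0) after.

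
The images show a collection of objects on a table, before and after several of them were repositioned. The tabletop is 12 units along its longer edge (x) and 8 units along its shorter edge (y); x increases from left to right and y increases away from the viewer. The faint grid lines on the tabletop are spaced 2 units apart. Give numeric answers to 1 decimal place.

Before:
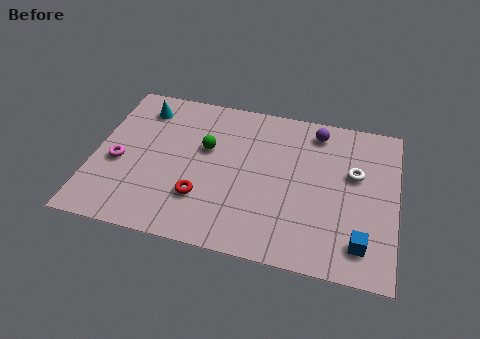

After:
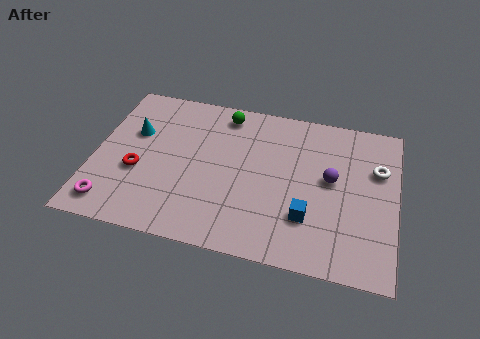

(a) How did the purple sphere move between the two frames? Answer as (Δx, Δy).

(0.7, -2.4)

From the two frames, the purple sphere sits at roughly (8.7, 6.8) before and (9.4, 4.4) after.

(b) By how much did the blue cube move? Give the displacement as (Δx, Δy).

(-2.1, 0.8)

The blue cube was at about (10.7, 1.5) and moved to about (8.6, 2.3).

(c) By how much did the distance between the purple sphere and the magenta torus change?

+0.7

The distance was about 8.4 in the first image and 9.1 in the second, so they moved 0.7 units further apart.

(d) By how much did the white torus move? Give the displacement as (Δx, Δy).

(0.9, 0.4)

The white torus started near (10.3, 4.9) and ended near (11.2, 5.3).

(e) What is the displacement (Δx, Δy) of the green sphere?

(0.6, 2.0)

From the two frames, the green sphere sits at roughly (4.4, 4.9) before and (5.0, 6.9) after.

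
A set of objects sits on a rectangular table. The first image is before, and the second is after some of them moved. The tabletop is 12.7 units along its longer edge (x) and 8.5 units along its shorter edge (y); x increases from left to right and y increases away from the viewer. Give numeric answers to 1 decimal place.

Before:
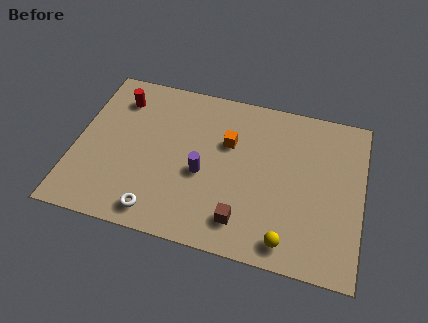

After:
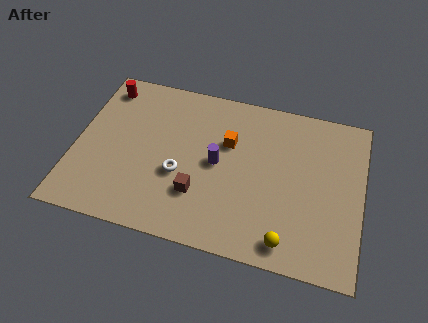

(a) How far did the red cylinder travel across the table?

0.9

From (1.7, 6.7) to (1.0, 7.2), the red cylinder covered √(0.7² + 0.5²) ≈ 0.9 units.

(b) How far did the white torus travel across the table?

2.3

From (3.9, 1.1) to (4.7, 3.3), the white torus covered √(0.8² + 2.2²) ≈ 2.3 units.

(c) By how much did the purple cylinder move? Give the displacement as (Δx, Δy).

(0.6, 0.7)

The purple cylinder was at about (5.7, 3.6) and moved to about (6.3, 4.3).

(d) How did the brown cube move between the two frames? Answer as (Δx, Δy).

(-2.0, 0.9)

The brown cube was at about (7.6, 1.6) and moved to about (5.6, 2.5).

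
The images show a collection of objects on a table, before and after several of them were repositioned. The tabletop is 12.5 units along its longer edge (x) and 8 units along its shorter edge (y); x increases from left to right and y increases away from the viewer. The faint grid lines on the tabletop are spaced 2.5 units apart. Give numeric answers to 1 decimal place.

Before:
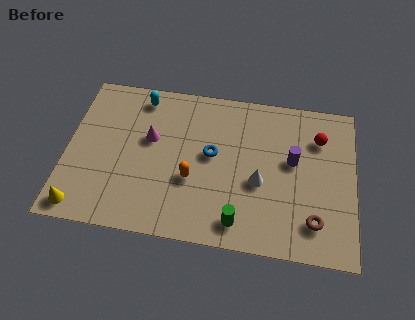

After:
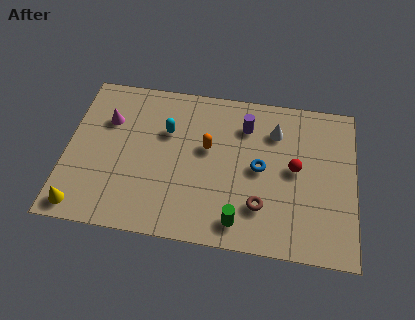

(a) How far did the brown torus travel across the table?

2.3

The brown torus was near (10.8, 1.7) before and (8.5, 2.1) after, so it travelled √(2.3² + 0.4²) ≈ 2.3 units.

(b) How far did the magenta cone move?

2.0

The magenta cone was near (3.6, 4.8) before and (1.7, 5.5) after, so it travelled √(1.9² + 0.7²) ≈ 2.0 units.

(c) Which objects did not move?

the yellow cone and the green cylinder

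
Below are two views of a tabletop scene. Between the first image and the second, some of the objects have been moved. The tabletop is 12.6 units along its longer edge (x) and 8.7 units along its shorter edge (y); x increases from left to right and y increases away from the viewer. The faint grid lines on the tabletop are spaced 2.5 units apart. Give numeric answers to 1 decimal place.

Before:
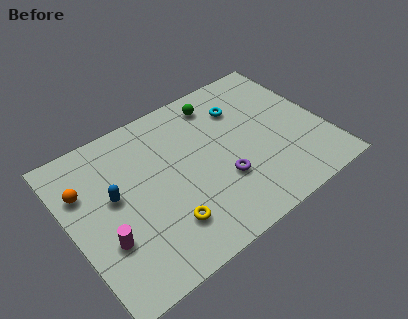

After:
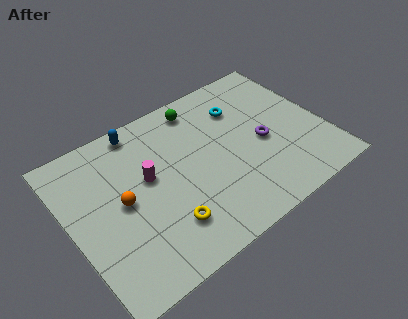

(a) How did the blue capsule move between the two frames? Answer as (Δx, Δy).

(1.8, 2.9)

The blue capsule was at about (2.2, 4.9) and moved to about (4.0, 7.8).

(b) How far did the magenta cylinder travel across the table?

3.3

The magenta cylinder moved from about (1.4, 2.9) to (3.9, 5.0), a distance of √(2.5² + 2.1²) ≈ 3.3.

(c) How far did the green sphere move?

0.9

From (7.9, 7.3) to (7.0, 7.5), the green sphere covered √(0.9² + 0.2²) ≈ 0.9 units.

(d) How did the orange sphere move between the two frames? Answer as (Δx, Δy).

(1.6, -1.6)

The orange sphere was at about (0.9, 6.0) and moved to about (2.5, 4.4).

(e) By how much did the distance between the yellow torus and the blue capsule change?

+2.3

They were about 3.4 units apart before and 5.7 after — 2.3 units further apart.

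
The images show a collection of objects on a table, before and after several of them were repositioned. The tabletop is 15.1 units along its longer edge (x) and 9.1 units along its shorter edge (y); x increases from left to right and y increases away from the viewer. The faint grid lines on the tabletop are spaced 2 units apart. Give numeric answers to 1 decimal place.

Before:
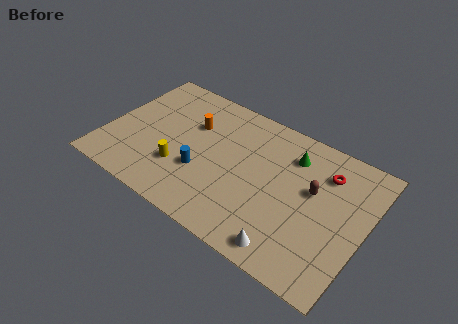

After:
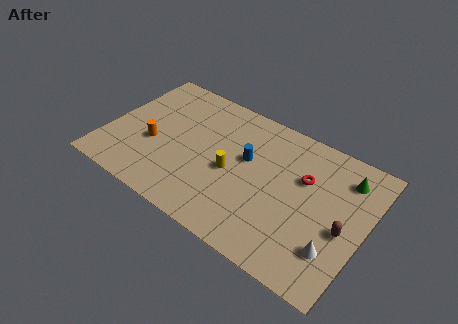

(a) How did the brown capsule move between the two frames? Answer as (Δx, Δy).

(2.0, -1.5)

The brown capsule was at about (12.0, 5.4) and moved to about (14.0, 3.9).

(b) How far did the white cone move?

2.7

The white cone moved from about (11.3, 1.1) to (13.7, 2.4), a distance of √(2.4² + 1.3²) ≈ 2.7.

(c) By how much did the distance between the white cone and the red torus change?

-1.7

Before: roughly 5.9 units apart; after: 4.2. That's 1.7 units closer together.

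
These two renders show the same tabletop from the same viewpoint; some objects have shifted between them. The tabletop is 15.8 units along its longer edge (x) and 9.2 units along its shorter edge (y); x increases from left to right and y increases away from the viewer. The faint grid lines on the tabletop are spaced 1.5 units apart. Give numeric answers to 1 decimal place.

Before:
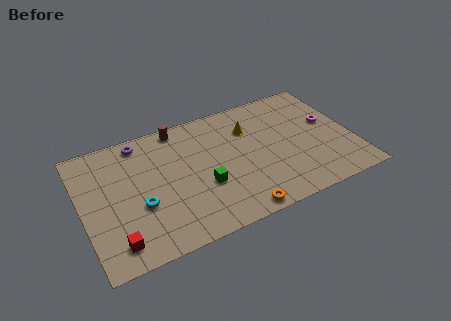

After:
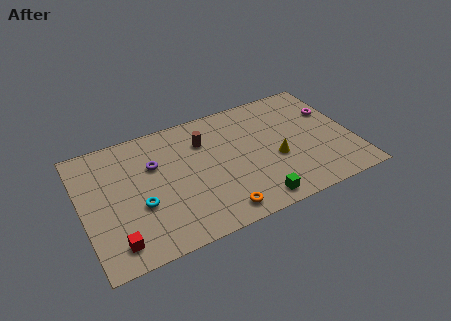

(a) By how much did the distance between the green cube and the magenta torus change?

-0.6

They were about 7.9 units apart before and 7.3 after — 0.6 units closer together.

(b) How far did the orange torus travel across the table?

1.1

The orange torus moved from about (8.5, 0.8) to (7.5, 1.2), a distance of √(1.0² + 0.4²) ≈ 1.1.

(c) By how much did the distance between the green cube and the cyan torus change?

+3.1

They were about 3.7 units apart before and 6.8 after — 3.1 units further apart.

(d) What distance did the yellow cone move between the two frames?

3.1

From (10.0, 6.6) to (11.2, 3.7), the yellow cone covered √(1.2² + 2.9²) ≈ 3.1 units.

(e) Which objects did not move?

the red cube and the cyan torus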